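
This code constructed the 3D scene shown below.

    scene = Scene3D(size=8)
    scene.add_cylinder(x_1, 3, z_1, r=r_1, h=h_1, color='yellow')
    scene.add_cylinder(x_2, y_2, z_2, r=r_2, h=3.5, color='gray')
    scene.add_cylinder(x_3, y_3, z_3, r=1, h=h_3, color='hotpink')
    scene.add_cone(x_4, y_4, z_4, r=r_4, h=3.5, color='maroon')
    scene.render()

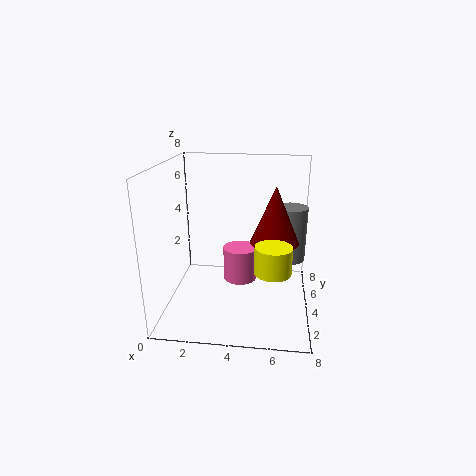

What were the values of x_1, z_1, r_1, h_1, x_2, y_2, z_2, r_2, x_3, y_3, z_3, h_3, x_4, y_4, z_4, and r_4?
x_1 = 6; z_1 = 2.5; r_1 = 1; h_1 = 1.5; x_2 = 7; y_2 = 7; z_2 = 1.5; r_2 = 1; x_3 = 4; y_3 = 5; z_3 = 1; h_3 = 2; x_4 = 6; y_4 = 6; z_4 = 3; r_4 = 1.5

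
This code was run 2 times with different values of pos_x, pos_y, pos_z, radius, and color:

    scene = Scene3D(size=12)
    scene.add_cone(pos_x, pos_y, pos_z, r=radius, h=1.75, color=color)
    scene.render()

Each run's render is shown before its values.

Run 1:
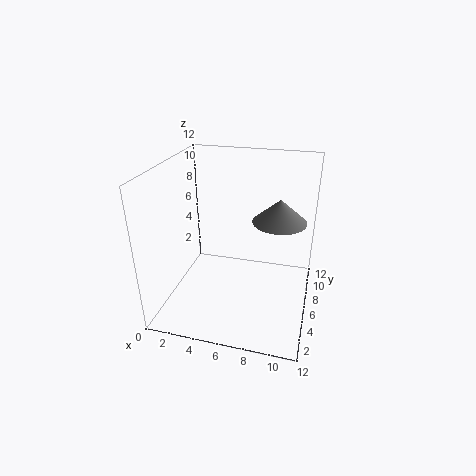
pos_x = 9.5
pos_y = 4.75
pos_z = 8.5
radius = 2
color = 'gray'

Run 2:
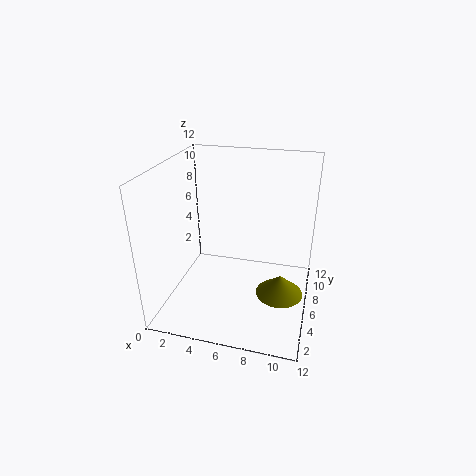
pos_x = 9.75
pos_y = 5.75
pos_z = 1.25
radius = 2
color = 'olive'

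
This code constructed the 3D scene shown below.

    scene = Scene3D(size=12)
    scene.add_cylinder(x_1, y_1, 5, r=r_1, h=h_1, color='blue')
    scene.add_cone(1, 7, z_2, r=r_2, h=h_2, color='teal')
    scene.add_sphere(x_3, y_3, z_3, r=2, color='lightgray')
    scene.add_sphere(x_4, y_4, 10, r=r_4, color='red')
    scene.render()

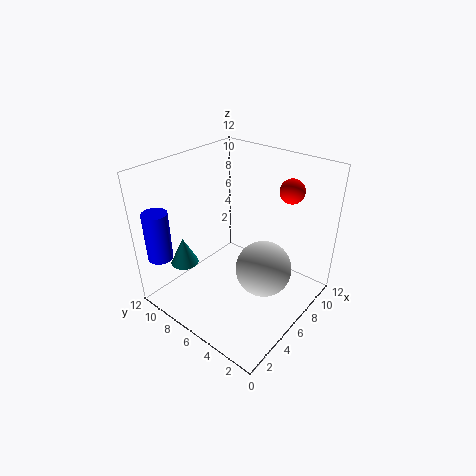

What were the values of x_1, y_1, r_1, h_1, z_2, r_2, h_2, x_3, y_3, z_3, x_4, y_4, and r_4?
x_1 = 1, y_1 = 10, r_1 = 1, h_1 = 4, z_2 = 6, r_2 = 1, h_2 = 2, x_3 = 4, y_3 = 2, z_3 = 6, x_4 = 9, y_4 = 3, r_4 = 1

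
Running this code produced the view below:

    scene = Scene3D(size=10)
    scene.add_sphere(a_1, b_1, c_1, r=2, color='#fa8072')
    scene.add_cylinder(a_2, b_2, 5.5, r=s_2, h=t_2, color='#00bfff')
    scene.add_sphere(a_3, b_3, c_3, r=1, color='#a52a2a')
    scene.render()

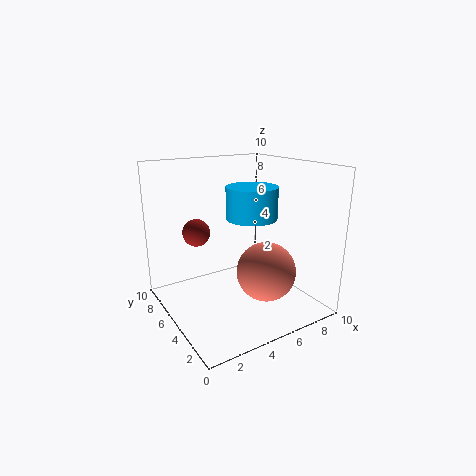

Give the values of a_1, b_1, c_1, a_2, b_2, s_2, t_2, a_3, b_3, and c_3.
a_1 = 6; b_1 = 3; c_1 = 3; a_2 = 7.5; b_2 = 7; s_2 = 2; t_2 = 2.5; a_3 = 3; b_3 = 7.5; c_3 = 5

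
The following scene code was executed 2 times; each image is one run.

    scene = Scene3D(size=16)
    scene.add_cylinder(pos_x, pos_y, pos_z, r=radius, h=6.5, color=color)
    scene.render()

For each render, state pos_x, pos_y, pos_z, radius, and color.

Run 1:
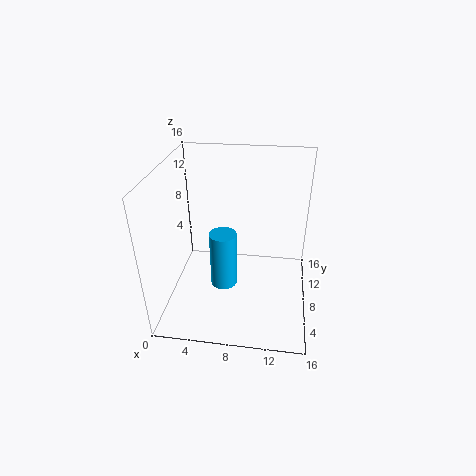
pos_x = 6.5
pos_y = 7
pos_z = 2.5
radius = 1.5
color = 'deepskyblue'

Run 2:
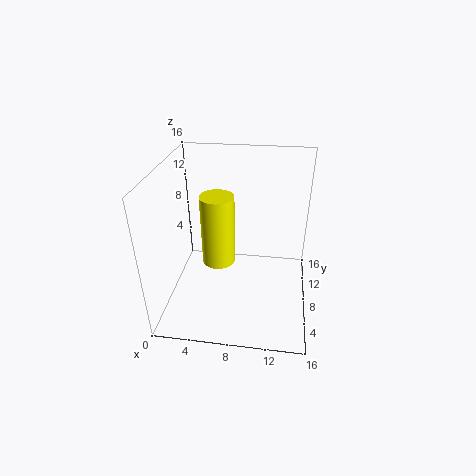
pos_x = 7
pos_y = 2.5
pos_z = 9
radius = 1.5
color = 'yellow'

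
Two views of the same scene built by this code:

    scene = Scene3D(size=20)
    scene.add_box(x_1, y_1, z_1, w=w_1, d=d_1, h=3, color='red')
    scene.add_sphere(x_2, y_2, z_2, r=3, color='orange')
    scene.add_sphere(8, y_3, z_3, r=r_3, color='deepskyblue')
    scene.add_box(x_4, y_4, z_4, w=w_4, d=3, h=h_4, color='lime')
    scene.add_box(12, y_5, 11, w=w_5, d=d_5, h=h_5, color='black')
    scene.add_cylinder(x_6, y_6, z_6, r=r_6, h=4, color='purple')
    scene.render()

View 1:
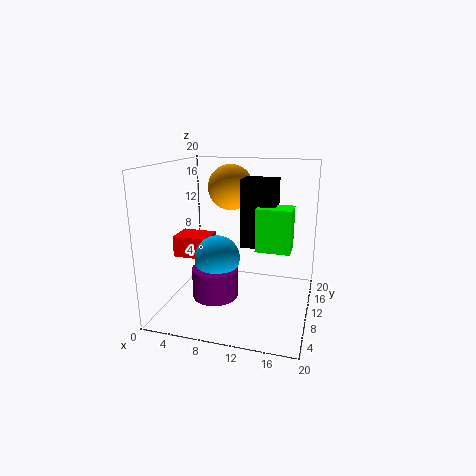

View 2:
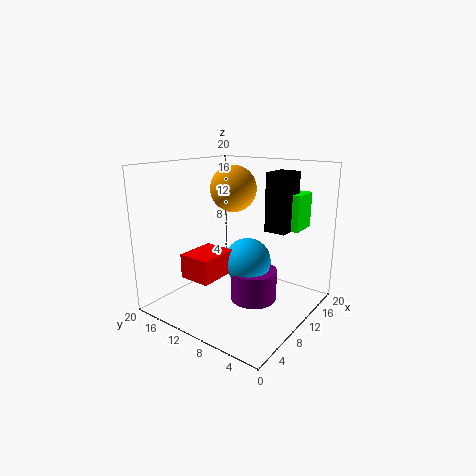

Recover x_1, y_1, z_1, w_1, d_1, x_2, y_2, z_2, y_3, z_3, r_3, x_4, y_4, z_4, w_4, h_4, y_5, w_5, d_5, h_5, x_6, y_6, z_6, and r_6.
x_1 = 1, y_1 = 8, z_1 = 7, w_1 = 5, d_1 = 4, x_2 = 9, y_2 = 10, z_2 = 17, y_3 = 7, z_3 = 8, r_3 = 3, x_4 = 14, y_4 = 3, z_4 = 11, w_4 = 4, h_4 = 5, y_5 = 4, w_5 = 4, d_5 = 3, h_5 = 8, x_6 = 8, y_6 = 6, z_6 = 3, r_6 = 3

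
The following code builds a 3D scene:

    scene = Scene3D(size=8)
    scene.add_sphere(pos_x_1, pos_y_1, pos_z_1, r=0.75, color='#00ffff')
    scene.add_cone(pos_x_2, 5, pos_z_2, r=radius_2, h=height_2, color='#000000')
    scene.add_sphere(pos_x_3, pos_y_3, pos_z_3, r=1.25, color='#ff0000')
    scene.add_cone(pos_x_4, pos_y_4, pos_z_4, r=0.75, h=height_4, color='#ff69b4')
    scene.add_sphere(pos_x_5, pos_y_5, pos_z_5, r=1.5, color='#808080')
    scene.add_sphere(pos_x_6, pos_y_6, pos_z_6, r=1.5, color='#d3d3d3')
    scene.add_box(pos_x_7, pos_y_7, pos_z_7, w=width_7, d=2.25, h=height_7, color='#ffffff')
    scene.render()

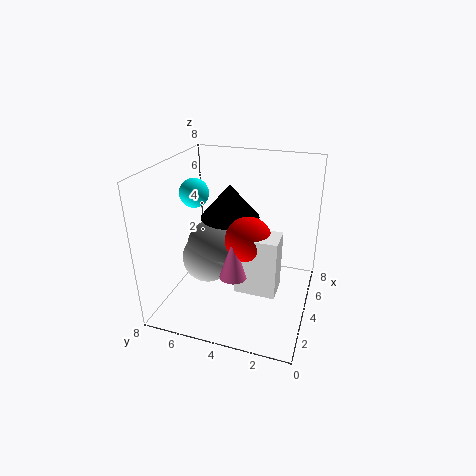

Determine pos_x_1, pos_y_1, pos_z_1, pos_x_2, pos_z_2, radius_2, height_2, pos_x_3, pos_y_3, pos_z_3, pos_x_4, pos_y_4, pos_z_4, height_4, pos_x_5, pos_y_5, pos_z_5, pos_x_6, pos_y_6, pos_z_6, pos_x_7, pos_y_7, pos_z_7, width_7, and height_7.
pos_x_1 = 3; pos_y_1 = 6; pos_z_1 = 6.75; pos_x_2 = 5.5; pos_z_2 = 4.5; radius_2 = 1.75; height_2 = 2; pos_x_3 = 3.5; pos_y_3 = 3.25; pos_z_3 = 4.25; pos_x_4 = 2.5; pos_y_4 = 3.75; pos_z_4 = 2.5; height_4 = 2.25; pos_x_5 = 4.5; pos_y_5 = 5.75; pos_z_5 = 3; pos_x_6 = 4.25; pos_y_6 = 6; pos_z_6 = 2.25; pos_x_7 = 2.5; pos_y_7 = 1.5; pos_z_7 = 1.5; width_7 = 1.5; height_7 = 3.25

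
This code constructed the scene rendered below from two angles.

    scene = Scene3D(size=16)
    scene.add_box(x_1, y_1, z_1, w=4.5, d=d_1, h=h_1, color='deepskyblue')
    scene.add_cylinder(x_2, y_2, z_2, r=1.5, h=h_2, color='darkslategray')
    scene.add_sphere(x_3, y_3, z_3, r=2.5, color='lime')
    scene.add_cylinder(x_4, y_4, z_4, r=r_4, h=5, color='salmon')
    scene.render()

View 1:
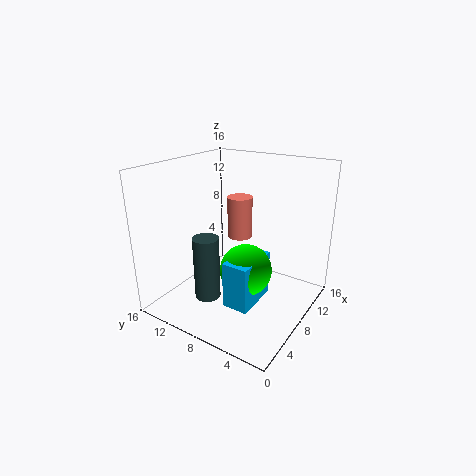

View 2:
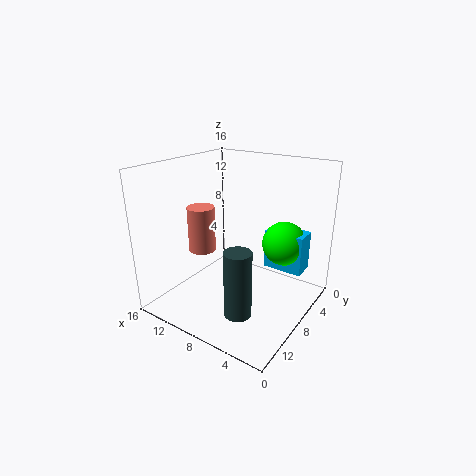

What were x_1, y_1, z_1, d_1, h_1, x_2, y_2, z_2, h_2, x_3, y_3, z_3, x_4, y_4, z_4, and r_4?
x_1 = 1.5; y_1 = 3; z_1 = 4; d_1 = 2.5; h_1 = 4.5; x_2 = 6; y_2 = 11; z_2 = 0.5; h_2 = 7.5; x_3 = 4; y_3 = 4.5; z_3 = 7; x_4 = 11.5; y_4 = 10; z_4 = 6.5; r_4 = 1.5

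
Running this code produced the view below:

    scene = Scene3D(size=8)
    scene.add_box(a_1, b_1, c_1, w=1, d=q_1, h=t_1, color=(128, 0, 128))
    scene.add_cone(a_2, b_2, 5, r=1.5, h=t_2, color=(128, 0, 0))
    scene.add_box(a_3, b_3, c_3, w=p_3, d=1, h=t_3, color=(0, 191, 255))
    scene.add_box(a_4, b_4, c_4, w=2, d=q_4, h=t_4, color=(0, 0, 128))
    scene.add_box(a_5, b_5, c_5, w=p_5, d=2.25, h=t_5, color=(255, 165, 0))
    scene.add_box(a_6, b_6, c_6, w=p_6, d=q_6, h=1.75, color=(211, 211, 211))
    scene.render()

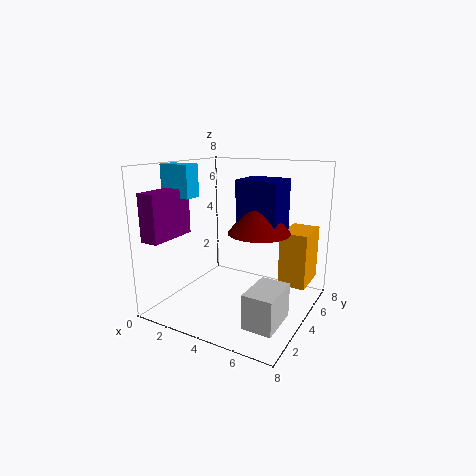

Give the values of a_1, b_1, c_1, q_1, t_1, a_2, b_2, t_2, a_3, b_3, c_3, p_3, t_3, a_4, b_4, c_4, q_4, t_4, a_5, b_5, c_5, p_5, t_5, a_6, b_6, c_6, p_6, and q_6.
a_1 = 0.5
b_1 = 0.25
c_1 = 4.25
q_1 = 2.75
t_1 = 2.5
a_2 = 6
b_2 = 2.5
t_2 = 1.75
a_3 = 0.25
b_3 = 2.25
c_3 = 6.25
p_3 = 1.75
t_3 = 1.75
a_4 = 5
b_4 = 2
c_4 = 5
q_4 = 1.75
t_4 = 2.5
a_5 = 6.25
b_5 = 4.5
c_5 = 1.5
p_5 = 1.5
t_5 = 3
a_6 = 6
b_6 = 0.75
c_6 = 0.75
p_6 = 1.5
q_6 = 2.25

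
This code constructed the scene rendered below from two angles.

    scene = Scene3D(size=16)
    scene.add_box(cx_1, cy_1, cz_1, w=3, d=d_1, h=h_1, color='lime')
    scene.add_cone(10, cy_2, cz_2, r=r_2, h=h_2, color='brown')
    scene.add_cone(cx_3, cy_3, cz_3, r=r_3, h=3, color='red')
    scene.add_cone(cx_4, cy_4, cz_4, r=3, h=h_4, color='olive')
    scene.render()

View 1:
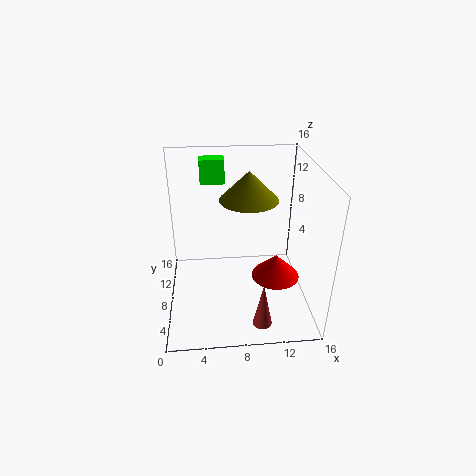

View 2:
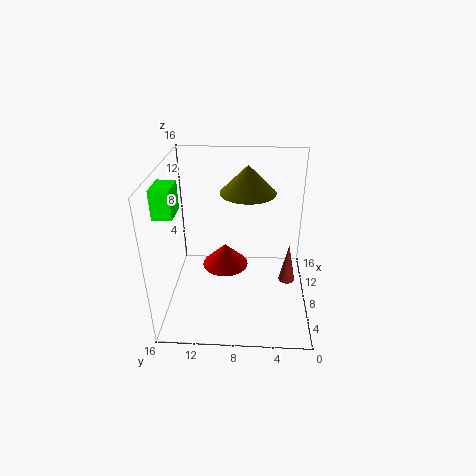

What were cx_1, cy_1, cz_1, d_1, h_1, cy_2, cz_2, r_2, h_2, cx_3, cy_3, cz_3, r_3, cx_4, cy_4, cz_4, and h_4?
cx_1 = 4, cy_1 = 14, cz_1 = 12, d_1 = 2, h_1 = 3, cy_2 = 2, cz_2 = 1, r_2 = 1, h_2 = 5, cx_3 = 13, cy_3 = 10, cz_3 = 1, r_3 = 3, cx_4 = 9, cy_4 = 7, cz_4 = 13, h_4 = 3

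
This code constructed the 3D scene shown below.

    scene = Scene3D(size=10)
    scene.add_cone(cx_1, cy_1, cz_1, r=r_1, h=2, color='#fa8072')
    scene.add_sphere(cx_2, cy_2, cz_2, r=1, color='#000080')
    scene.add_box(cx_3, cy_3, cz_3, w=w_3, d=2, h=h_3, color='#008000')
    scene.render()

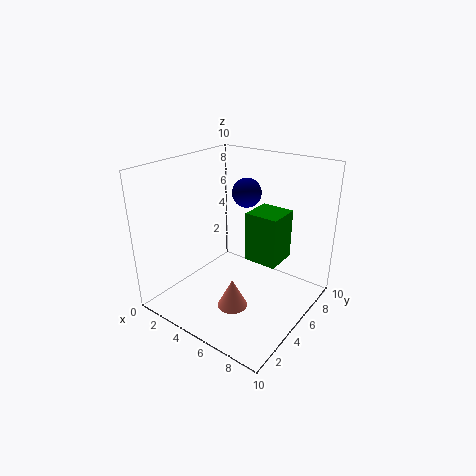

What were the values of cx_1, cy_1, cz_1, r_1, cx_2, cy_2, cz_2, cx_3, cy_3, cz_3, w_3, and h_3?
cx_1 = 6
cy_1 = 3
cz_1 = 1
r_1 = 1
cx_2 = 5
cy_2 = 6
cz_2 = 8
cx_3 = 7
cy_3 = 3
cz_3 = 5
w_3 = 2
h_3 = 3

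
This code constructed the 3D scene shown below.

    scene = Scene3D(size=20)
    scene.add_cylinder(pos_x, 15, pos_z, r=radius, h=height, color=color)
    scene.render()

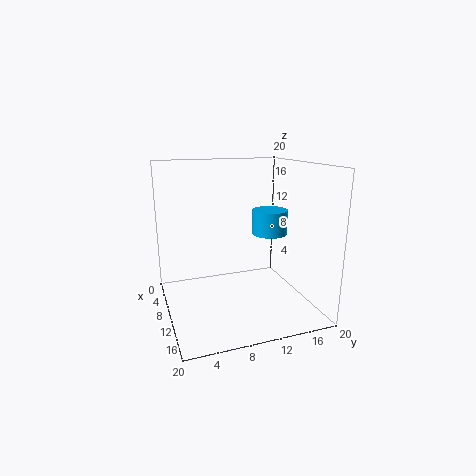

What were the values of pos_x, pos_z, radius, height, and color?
pos_x = 9.5, pos_z = 10, radius = 2.5, height = 3.5, color = 'deepskyblue'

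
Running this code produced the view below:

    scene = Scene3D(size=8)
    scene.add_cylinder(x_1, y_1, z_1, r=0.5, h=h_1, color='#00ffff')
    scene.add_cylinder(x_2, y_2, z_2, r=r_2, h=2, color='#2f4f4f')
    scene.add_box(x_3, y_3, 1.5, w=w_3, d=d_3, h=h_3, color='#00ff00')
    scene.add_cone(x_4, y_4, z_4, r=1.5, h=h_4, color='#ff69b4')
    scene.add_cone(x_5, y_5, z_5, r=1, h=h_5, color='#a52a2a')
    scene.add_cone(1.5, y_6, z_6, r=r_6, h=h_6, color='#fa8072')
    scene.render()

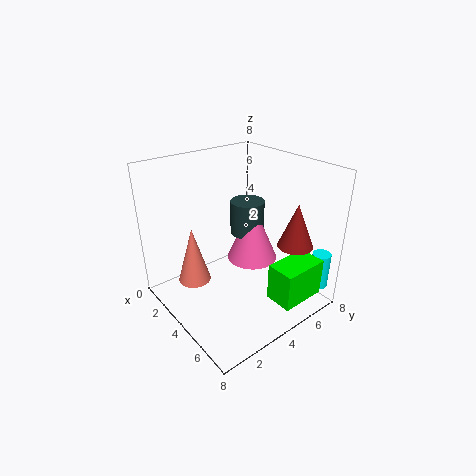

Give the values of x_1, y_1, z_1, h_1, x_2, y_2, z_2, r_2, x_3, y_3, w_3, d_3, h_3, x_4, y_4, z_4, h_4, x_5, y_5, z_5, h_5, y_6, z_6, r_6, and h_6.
x_1 = 7.5; y_1 = 7; z_1 = 1.5; h_1 = 2; x_2 = 3; y_2 = 5.5; z_2 = 3.5; r_2 = 1; x_3 = 6.5; y_3 = 4; w_3 = 1.5; d_3 = 2.5; h_3 = 2; x_4 = 3.5; y_4 = 5.5; z_4 = 2; h_4 = 3.5; x_5 = 6; y_5 = 6.5; z_5 = 3.5; h_5 = 2.5; y_6 = 2.5; z_6 = 0.5; r_6 = 1; h_6 = 3.5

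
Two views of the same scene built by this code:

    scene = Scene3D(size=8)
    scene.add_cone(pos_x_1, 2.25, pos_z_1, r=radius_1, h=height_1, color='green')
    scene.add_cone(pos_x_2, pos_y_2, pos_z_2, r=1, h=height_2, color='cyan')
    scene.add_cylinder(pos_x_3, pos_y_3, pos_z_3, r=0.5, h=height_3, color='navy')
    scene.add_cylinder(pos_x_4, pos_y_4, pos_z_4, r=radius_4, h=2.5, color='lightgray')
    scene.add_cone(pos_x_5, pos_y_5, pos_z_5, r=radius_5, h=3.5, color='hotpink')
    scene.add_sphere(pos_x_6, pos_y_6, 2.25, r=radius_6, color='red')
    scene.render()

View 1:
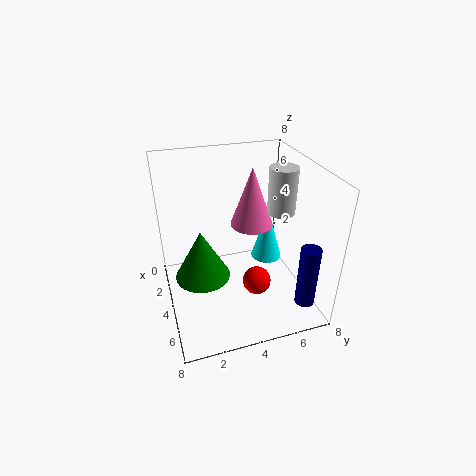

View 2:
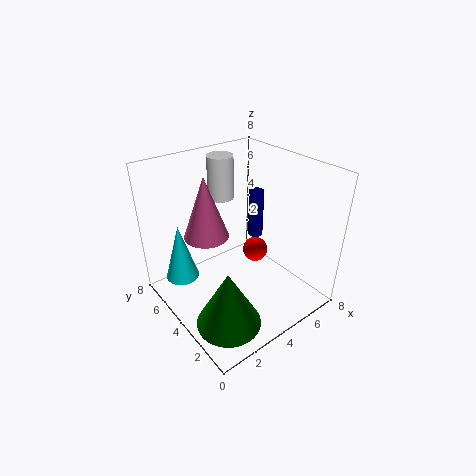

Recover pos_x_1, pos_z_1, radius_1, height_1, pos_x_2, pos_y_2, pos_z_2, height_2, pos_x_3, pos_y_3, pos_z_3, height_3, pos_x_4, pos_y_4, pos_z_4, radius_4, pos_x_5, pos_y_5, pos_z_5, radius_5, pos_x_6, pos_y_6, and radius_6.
pos_x_1 = 2, pos_z_1 = 0.25, radius_1 = 1.75, height_1 = 3.25, pos_x_2 = 1.75, pos_y_2 = 6.75, pos_z_2 = 0.75, height_2 = 3.5, pos_x_3 = 7.5, pos_y_3 = 6.5, pos_z_3 = 1.75, height_3 = 3.25, pos_x_4 = 4.5, pos_y_4 = 6.25, pos_z_4 = 5.5, radius_4 = 0.75, pos_x_5 = 2.75, pos_y_5 = 5.25, pos_z_5 = 4, radius_5 = 1.25, pos_x_6 = 5.75, pos_y_6 = 4.5, radius_6 = 0.75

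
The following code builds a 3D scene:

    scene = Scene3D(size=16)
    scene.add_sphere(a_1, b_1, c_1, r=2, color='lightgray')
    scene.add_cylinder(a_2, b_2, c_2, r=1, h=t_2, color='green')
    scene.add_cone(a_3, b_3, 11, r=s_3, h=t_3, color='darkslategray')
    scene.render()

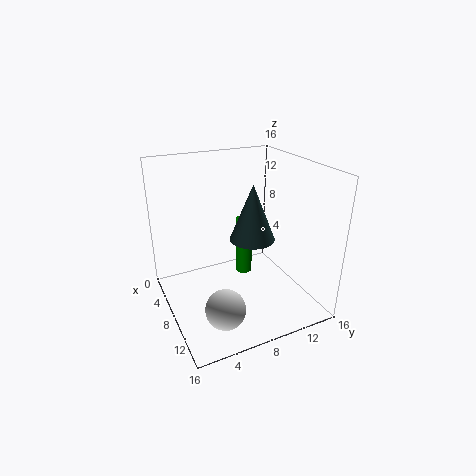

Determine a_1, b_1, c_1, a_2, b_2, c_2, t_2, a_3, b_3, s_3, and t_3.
a_1 = 13.5; b_1 = 4; c_1 = 3.5; a_2 = 5.5; b_2 = 10; c_2 = 2; t_2 = 7; a_3 = 14; b_3 = 6.5; s_3 = 2; t_3 = 5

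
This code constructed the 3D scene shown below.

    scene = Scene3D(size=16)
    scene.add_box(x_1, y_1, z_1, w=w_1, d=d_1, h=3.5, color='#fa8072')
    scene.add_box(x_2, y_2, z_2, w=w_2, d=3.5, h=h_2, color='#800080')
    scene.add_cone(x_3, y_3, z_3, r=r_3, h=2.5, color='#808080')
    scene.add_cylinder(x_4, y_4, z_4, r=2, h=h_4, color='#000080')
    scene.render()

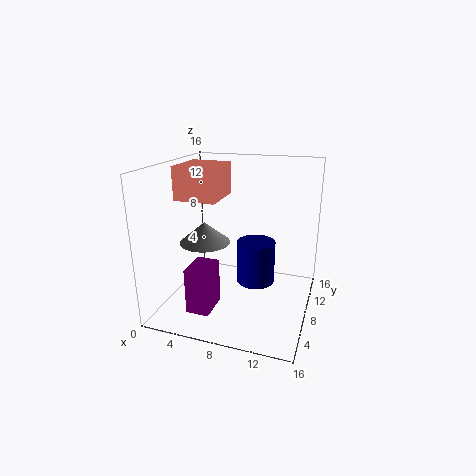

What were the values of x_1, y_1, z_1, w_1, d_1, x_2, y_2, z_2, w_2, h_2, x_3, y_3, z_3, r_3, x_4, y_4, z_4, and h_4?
x_1 = 2, y_1 = 5, z_1 = 12.5, w_1 = 4.5, d_1 = 5, x_2 = 4, y_2 = 2.5, z_2 = 1, w_2 = 2.5, h_2 = 5, x_3 = 3.5, y_3 = 9, z_3 = 6.5, r_3 = 3, x_4 = 10.5, y_4 = 6.5, z_4 = 4, h_4 = 4.5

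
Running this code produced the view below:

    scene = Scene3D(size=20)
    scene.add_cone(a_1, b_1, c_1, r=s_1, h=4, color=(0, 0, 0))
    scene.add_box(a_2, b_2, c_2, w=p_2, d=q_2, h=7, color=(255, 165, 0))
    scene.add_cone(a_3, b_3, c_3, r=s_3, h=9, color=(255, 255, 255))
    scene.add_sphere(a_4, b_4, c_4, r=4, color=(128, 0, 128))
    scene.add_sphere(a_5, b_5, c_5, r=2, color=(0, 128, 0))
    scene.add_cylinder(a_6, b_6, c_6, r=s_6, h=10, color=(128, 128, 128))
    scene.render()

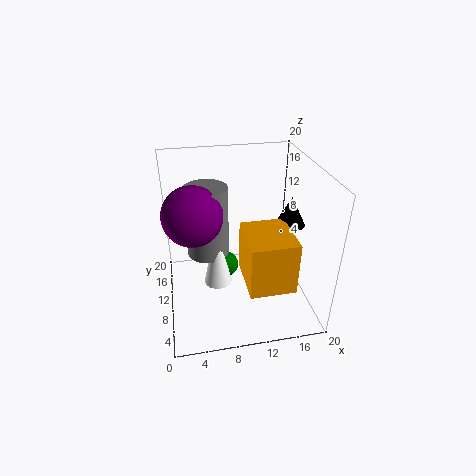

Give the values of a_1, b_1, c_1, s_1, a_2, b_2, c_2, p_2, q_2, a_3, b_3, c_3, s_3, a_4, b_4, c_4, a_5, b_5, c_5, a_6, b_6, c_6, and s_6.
a_1 = 17; b_1 = 9; c_1 = 12; s_1 = 2; a_2 = 10; b_2 = 2; c_2 = 6; p_2 = 6; q_2 = 7; a_3 = 7; b_3 = 10; c_3 = 3; s_3 = 2; a_4 = 4; b_4 = 10; c_4 = 14; a_5 = 9; b_5 = 15; c_5 = 2; a_6 = 6; b_6 = 12; c_6 = 7; s_6 = 3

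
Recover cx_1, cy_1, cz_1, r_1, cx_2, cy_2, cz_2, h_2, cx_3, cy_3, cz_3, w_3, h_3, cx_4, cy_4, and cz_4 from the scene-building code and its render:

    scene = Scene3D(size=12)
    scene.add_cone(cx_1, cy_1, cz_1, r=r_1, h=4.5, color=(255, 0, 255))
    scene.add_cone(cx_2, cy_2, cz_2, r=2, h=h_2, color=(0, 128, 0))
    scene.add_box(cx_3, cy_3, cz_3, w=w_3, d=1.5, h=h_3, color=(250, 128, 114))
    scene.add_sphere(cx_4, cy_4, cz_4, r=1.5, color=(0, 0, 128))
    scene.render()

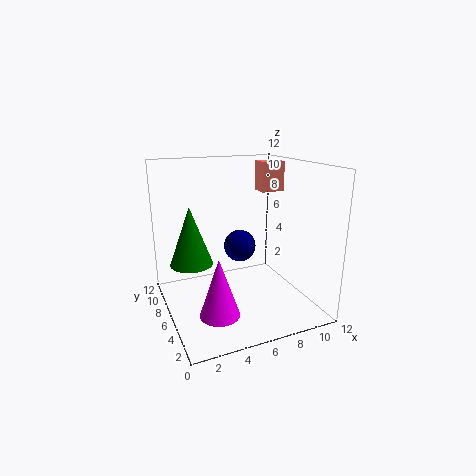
cx_1 = 3; cy_1 = 2.5; cz_1 = 1.5; r_1 = 1.5; cx_2 = 3; cy_2 = 10; cz_2 = 2.5; h_2 = 5.5; cx_3 = 8.5; cy_3 = 6.5; cz_3 = 9.5; w_3 = 2; h_3 = 2.5; cx_4 = 7.5; cy_4 = 9; cz_4 = 4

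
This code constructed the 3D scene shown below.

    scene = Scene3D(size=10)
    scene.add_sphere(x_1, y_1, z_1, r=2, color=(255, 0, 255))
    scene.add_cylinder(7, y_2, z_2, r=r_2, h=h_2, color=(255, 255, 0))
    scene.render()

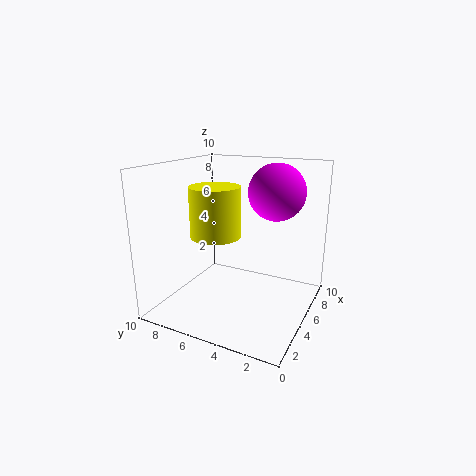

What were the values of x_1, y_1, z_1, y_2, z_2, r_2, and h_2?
x_1 = 7; y_1 = 3; z_1 = 8; y_2 = 8; z_2 = 4; r_2 = 2; h_2 = 4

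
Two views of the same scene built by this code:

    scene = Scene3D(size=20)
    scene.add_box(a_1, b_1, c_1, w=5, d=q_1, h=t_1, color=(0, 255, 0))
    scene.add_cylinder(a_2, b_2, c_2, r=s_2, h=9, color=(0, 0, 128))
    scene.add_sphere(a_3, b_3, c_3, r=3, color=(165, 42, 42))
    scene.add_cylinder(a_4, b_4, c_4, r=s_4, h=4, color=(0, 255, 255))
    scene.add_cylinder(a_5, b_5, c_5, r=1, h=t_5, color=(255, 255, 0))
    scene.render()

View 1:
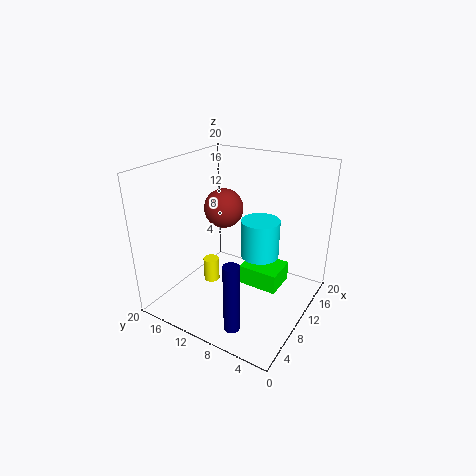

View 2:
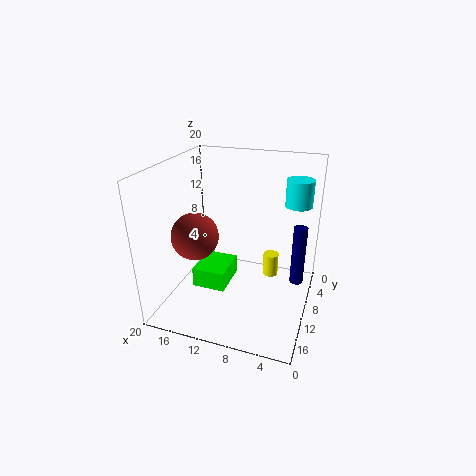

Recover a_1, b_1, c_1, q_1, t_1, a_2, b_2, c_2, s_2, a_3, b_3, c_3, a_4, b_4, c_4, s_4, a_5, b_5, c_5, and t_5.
a_1 = 12
b_1 = 5
c_1 = 1
q_1 = 6
t_1 = 3
a_2 = 2
b_2 = 6
c_2 = 2
s_2 = 1
a_3 = 14
b_3 = 15
c_3 = 12
a_4 = 3
b_4 = 3
c_4 = 13
s_4 = 2
a_5 = 5
b_5 = 11
c_5 = 6
t_5 = 3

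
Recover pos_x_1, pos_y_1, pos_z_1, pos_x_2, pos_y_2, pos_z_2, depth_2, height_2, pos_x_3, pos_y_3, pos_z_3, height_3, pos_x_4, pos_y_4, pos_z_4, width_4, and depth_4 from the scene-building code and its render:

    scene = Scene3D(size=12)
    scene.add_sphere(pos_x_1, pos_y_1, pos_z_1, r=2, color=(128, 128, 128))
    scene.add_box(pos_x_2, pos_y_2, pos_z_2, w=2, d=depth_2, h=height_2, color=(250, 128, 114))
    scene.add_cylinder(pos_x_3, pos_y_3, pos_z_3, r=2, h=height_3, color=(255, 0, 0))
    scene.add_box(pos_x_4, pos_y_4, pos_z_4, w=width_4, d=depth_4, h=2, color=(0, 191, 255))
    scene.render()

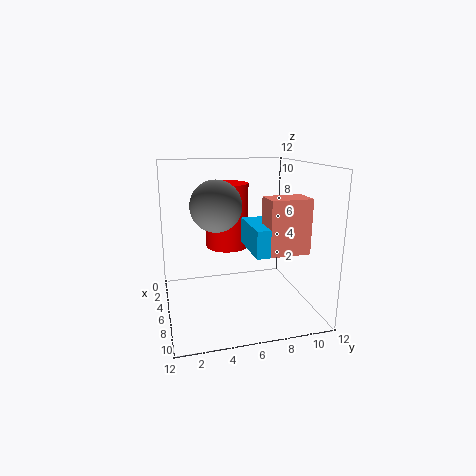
pos_x_1 = 7, pos_y_1 = 4, pos_z_1 = 9, pos_x_2 = 9, pos_y_2 = 7, pos_z_2 = 6, depth_2 = 3, height_2 = 4, pos_x_3 = 2, pos_y_3 = 6, pos_z_3 = 4, height_3 = 6, pos_x_4 = 7, pos_y_4 = 6, pos_z_4 = 6, width_4 = 4, depth_4 = 2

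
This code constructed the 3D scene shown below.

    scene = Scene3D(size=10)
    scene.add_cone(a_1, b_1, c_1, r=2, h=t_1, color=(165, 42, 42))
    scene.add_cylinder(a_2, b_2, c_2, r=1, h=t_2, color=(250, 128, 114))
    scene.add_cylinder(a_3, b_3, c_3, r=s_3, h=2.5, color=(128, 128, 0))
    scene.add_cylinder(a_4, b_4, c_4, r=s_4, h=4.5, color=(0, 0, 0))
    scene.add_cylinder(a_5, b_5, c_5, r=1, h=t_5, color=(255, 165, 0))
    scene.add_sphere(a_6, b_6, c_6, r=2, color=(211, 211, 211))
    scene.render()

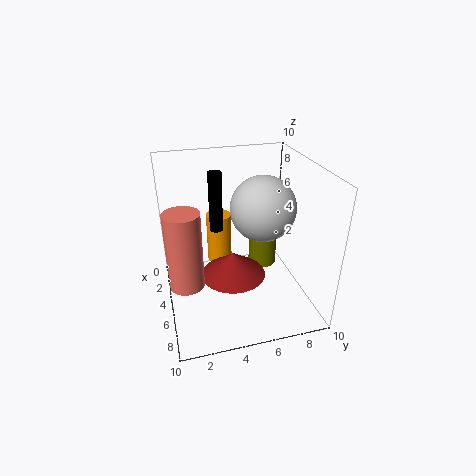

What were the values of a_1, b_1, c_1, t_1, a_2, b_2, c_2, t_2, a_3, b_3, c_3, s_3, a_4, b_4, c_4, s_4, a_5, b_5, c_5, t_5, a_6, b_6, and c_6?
a_1 = 7.5; b_1 = 4; c_1 = 4; t_1 = 1.5; a_2 = 8.5; b_2 = 1; c_2 = 4.5; t_2 = 4.5; a_3 = 4.5; b_3 = 7; c_3 = 2.5; s_3 = 1; a_4 = 2.5; b_4 = 4; c_4 = 4.5; s_4 = 0.5; a_5 = 1; b_5 = 4.5; c_5 = 1; t_5 = 4; a_6 = 7; b_6 = 6; c_6 = 8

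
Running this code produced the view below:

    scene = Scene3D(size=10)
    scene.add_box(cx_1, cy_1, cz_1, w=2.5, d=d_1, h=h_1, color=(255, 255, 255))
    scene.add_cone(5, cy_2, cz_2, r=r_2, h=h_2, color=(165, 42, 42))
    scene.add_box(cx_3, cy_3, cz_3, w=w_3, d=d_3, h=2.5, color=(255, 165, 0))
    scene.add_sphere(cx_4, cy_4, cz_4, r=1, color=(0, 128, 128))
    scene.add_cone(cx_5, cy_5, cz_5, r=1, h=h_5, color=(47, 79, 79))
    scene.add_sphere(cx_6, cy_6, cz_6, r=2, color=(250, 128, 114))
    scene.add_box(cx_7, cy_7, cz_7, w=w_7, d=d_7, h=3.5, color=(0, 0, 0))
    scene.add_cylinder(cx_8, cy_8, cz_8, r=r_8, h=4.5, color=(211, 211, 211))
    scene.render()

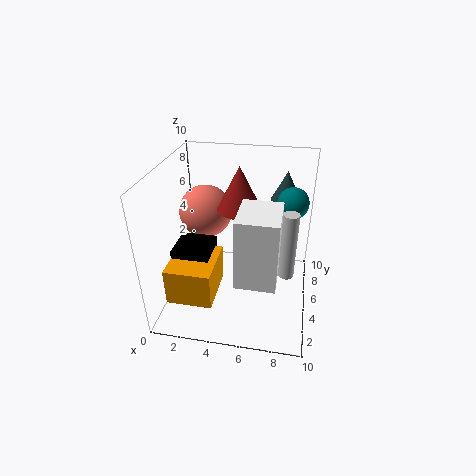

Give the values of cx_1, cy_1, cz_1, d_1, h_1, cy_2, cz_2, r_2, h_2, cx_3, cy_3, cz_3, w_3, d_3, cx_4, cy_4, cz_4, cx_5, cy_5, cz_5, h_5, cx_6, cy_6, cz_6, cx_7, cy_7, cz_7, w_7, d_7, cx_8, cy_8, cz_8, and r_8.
cx_1 = 5.5, cy_1 = 1, cz_1 = 4, d_1 = 3, h_1 = 4.5, cy_2 = 5.5, cz_2 = 7, r_2 = 1.5, h_2 = 3, cx_3 = 1, cy_3 = 1, cz_3 = 2, w_3 = 3, d_3 = 3.5, cx_4 = 8.5, cy_4 = 5, cz_4 = 8, cx_5 = 8, cy_5 = 6.5, cz_5 = 7.5, h_5 = 2, cx_6 = 2, cy_6 = 7.5, cz_6 = 5.5, cx_7 = 1, cy_7 = 2.5, cz_7 = 1.5, w_7 = 2.5, d_7 = 2.5, cx_8 = 8.5, cy_8 = 3.5, cz_8 = 3.5, r_8 = 0.5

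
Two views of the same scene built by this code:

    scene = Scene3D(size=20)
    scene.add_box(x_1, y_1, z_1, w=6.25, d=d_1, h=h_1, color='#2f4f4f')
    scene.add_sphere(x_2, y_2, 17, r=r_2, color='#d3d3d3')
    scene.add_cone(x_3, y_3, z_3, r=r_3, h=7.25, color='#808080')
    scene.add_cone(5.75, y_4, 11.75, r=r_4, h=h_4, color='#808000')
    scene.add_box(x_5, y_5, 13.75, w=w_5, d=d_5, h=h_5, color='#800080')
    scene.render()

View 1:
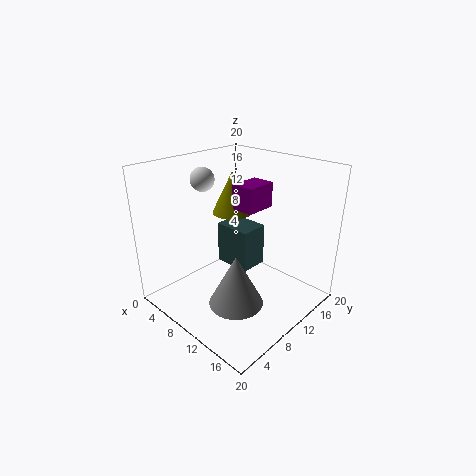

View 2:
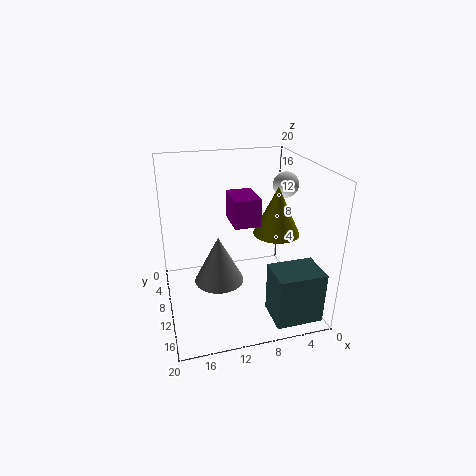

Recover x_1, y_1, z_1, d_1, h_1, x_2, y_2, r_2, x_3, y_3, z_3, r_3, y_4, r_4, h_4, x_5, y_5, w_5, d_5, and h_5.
x_1 = 1; y_1 = 14.5; z_1 = 1; d_1 = 4.75; h_1 = 7; x_2 = 3.25; y_2 = 9.75; r_2 = 1.75; x_3 = 12.25; y_3 = 7.25; z_3 = 1.75; r_3 = 3.75; y_4 = 13.25; r_4 = 3; h_4 = 6.25; x_5 = 8.5; y_5 = 10.5; w_5 = 3.25; d_5 = 4.5; h_5 = 3.5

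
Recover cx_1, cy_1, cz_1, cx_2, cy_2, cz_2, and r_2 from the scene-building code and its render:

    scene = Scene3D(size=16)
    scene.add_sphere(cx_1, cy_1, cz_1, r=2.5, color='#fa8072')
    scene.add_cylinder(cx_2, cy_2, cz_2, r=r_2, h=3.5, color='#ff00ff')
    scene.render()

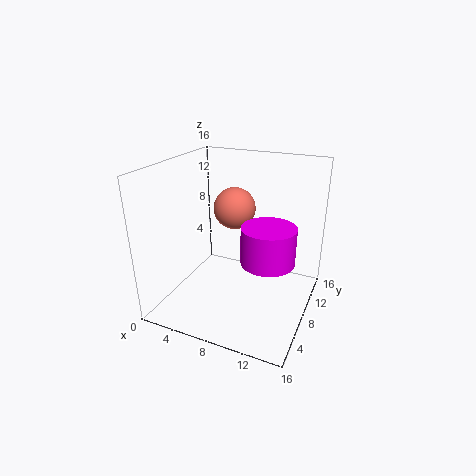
cx_1 = 6; cy_1 = 11.5; cz_1 = 10; cx_2 = 13; cy_2 = 3.5; cz_2 = 8.5; r_2 = 2.5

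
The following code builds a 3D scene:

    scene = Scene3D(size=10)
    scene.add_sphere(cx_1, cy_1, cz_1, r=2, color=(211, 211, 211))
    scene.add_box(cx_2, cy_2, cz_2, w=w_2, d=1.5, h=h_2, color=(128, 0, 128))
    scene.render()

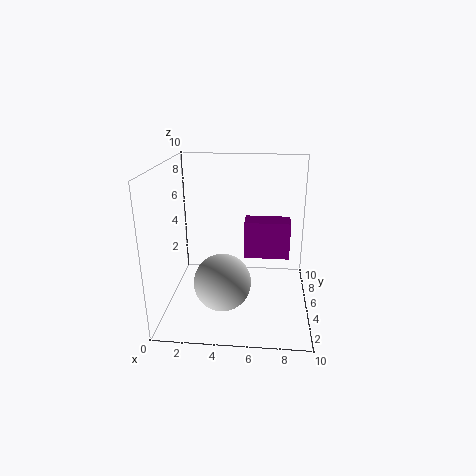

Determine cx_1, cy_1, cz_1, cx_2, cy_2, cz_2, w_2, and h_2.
cx_1 = 4, cy_1 = 4, cz_1 = 2, cx_2 = 5.5, cy_2 = 4, cz_2 = 4, w_2 = 3, h_2 = 2.5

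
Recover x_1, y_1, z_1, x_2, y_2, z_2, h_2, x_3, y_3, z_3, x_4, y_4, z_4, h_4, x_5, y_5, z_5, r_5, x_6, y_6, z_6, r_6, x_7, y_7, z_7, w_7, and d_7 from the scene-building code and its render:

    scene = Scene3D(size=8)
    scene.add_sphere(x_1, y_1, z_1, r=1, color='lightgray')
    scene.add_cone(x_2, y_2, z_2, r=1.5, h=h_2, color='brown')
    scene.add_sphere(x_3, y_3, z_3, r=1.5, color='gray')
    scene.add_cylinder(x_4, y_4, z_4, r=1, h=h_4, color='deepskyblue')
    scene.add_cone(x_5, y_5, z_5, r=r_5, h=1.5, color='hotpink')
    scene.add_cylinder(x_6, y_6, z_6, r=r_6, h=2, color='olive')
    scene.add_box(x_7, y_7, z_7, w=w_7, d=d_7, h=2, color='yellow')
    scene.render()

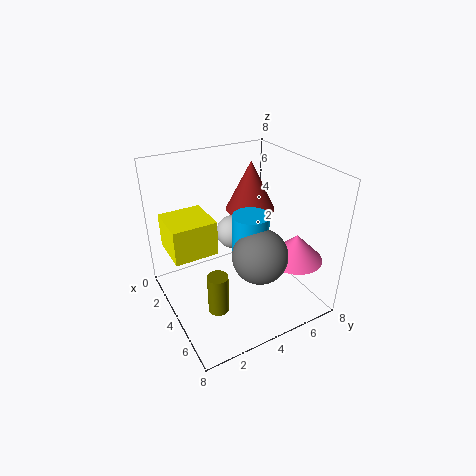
x_1 = 2.5, y_1 = 4.5, z_1 = 3.5, x_2 = 2, y_2 = 6, z_2 = 4.5, h_2 = 3, x_3 = 5.5, y_3 = 4.5, z_3 = 3.5, x_4 = 4.5, y_4 = 4.5, z_4 = 3, h_4 = 2.5, x_5 = 6, y_5 = 6.5, z_5 = 3, r_5 = 1.5, x_6 = 6.5, y_6 = 1.5, z_6 = 2, r_6 = 0.5, x_7 = 1, y_7 = 0.5, z_7 = 3, w_7 = 2.5, d_7 = 2.5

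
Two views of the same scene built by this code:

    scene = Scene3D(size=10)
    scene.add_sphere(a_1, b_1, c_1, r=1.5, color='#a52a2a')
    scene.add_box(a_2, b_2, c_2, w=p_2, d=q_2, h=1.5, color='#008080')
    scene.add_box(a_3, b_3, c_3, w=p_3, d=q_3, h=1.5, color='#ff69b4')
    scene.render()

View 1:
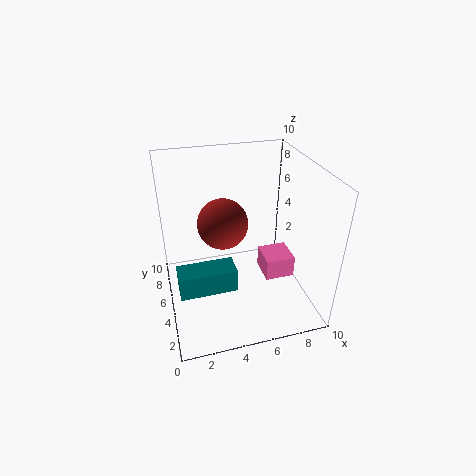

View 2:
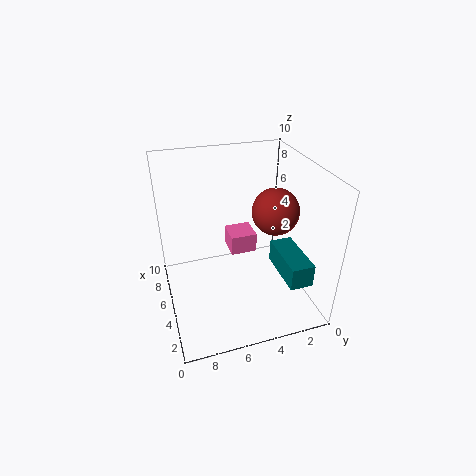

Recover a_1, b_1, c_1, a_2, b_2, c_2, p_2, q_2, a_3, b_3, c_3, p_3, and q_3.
a_1 = 3.5, b_1 = 3, c_1 = 7.5, a_2 = 0.5, b_2 = 1.5, c_2 = 3.5, p_2 = 3.5, q_2 = 1.5, a_3 = 6.5, b_3 = 3, c_3 = 2.5, p_3 = 2, q_3 = 2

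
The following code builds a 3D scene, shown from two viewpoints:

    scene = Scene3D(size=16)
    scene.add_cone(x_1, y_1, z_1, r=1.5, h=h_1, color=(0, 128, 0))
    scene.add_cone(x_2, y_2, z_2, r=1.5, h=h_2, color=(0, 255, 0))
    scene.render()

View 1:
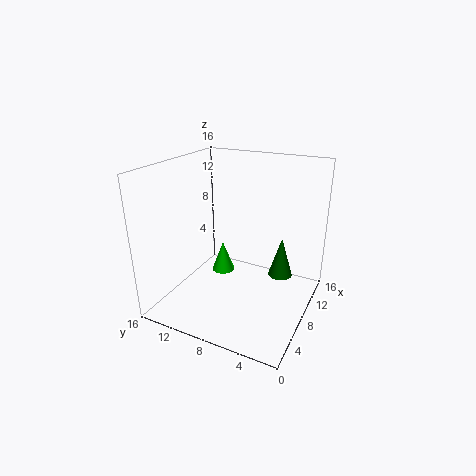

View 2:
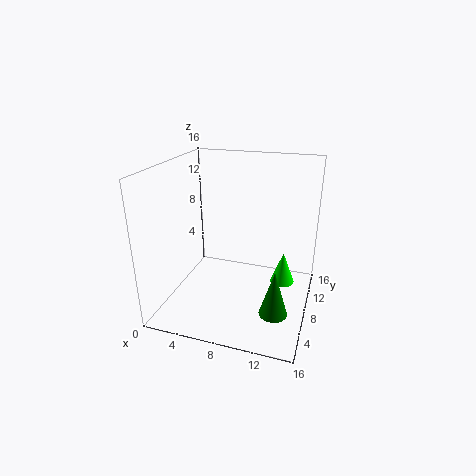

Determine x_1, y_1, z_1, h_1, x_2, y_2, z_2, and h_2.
x_1 = 13
y_1 = 4.5
z_1 = 1.5
h_1 = 5
x_2 = 12.5
y_2 = 12.5
z_2 = 0.5
h_2 = 4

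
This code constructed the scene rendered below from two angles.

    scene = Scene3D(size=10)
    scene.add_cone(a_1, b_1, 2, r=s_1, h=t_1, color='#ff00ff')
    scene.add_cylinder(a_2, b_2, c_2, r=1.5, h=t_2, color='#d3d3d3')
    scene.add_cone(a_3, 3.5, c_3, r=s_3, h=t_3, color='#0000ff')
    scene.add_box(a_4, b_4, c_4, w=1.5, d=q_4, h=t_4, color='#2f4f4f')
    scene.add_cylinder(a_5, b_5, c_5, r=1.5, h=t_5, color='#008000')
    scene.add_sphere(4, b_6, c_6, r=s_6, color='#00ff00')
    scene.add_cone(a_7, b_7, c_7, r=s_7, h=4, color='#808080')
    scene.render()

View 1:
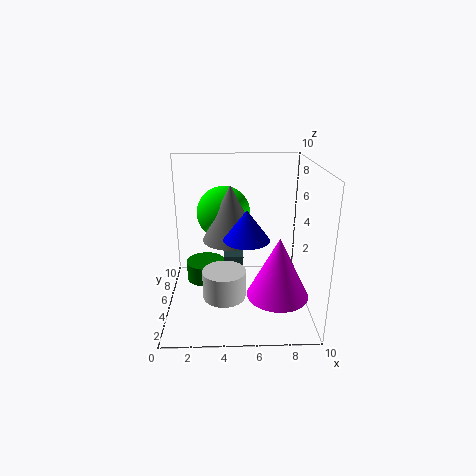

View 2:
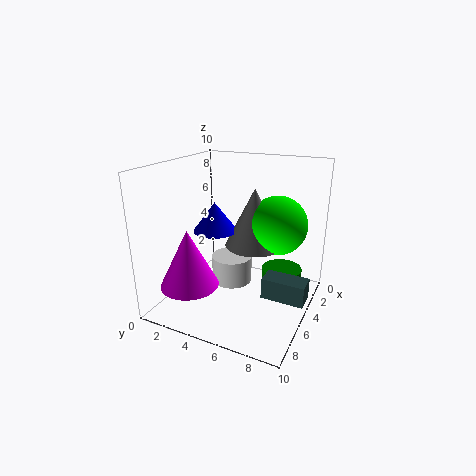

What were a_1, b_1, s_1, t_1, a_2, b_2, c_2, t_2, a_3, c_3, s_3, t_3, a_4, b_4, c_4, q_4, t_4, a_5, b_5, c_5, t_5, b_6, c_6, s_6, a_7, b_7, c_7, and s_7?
a_1 = 7.5
b_1 = 2.5
s_1 = 2
t_1 = 4
a_2 = 4
b_2 = 4
c_2 = 1
t_2 = 2
a_3 = 5.5
c_3 = 5.5
s_3 = 1.5
t_3 = 2
a_4 = 4
b_4 = 7
c_4 = 1
q_4 = 3
t_4 = 1.5
a_5 = 2.5
b_5 = 7.5
c_5 = 0.5
t_5 = 1.5
b_6 = 7.5
c_6 = 6
s_6 = 2
a_7 = 4.5
b_7 = 6
c_7 = 4.5
s_7 = 2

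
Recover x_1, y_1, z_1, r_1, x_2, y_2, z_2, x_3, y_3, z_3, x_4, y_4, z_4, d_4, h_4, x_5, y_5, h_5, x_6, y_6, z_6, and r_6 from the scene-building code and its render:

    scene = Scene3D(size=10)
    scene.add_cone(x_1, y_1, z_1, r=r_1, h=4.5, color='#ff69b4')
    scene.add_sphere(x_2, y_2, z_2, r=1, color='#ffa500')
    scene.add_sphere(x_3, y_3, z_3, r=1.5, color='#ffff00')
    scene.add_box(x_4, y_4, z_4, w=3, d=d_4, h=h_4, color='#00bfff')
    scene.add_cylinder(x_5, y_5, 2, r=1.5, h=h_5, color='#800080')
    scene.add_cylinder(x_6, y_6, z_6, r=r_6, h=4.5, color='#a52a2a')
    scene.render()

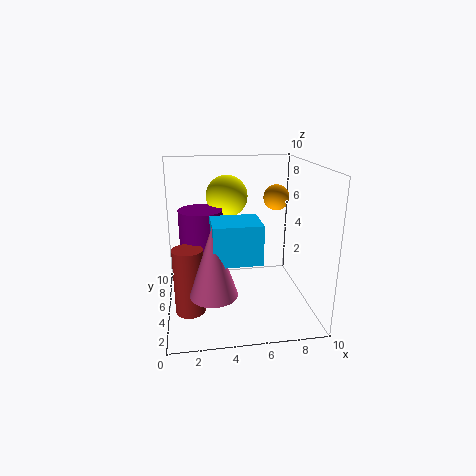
x_1 = 3
y_1 = 2
z_1 = 2.5
r_1 = 1.5
x_2 = 8.5
y_2 = 8
z_2 = 7
x_3 = 4.5
y_3 = 7
z_3 = 7.5
x_4 = 3
y_4 = 1.5
z_4 = 4.5
d_4 = 2.5
h_4 = 2.5
x_5 = 2.5
y_5 = 5.5
h_5 = 5
x_6 = 1.5
y_6 = 3.5
z_6 = 0.5
r_6 = 1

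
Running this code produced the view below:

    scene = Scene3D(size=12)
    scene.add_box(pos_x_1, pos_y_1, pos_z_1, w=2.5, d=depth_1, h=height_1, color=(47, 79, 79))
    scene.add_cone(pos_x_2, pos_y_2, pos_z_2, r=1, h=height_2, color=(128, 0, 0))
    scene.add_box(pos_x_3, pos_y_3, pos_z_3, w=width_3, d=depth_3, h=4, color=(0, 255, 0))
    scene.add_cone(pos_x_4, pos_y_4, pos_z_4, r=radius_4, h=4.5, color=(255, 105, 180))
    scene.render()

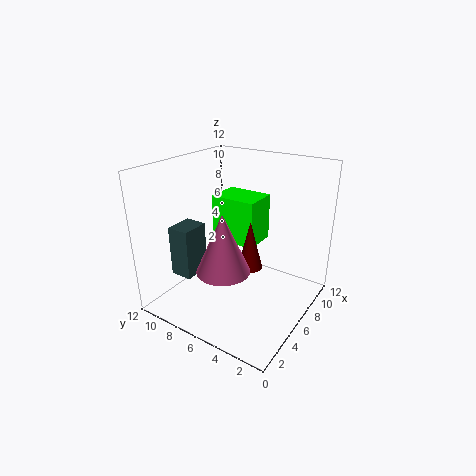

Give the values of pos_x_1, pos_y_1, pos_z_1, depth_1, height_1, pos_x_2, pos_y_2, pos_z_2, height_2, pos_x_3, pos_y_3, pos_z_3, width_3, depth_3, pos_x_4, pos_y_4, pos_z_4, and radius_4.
pos_x_1 = 3.5; pos_y_1 = 9.5; pos_z_1 = 2; depth_1 = 2; height_1 = 4.5; pos_x_2 = 5.5; pos_y_2 = 4.5; pos_z_2 = 4; height_2 = 4; pos_x_3 = 6.5; pos_y_3 = 5; pos_z_3 = 5; width_3 = 3; depth_3 = 4; pos_x_4 = 2.5; pos_y_4 = 5; pos_z_4 = 5; radius_4 = 2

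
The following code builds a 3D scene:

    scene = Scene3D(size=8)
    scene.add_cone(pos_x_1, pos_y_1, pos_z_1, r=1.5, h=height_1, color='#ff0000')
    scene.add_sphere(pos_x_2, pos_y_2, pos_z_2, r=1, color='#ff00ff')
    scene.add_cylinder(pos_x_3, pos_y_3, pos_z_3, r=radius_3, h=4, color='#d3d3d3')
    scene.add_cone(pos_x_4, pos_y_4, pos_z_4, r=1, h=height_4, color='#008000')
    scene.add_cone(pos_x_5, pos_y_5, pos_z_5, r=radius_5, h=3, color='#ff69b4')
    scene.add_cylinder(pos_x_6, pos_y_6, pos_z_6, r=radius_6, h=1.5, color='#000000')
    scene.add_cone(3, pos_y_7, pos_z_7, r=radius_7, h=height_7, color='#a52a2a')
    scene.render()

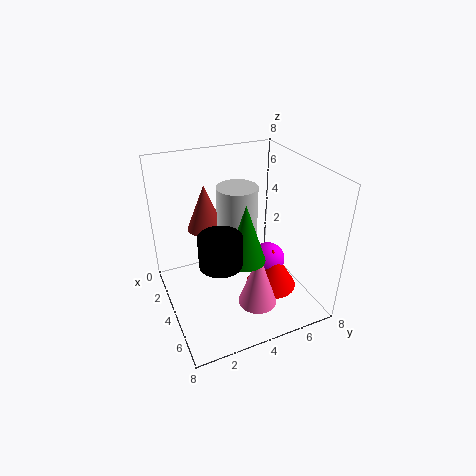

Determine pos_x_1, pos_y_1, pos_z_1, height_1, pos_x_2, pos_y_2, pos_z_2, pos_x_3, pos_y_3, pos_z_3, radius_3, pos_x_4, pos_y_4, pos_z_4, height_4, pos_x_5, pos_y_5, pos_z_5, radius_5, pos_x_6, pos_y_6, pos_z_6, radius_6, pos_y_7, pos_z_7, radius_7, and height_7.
pos_x_1 = 4.5
pos_y_1 = 6
pos_z_1 = 0.5
height_1 = 2.5
pos_x_2 = 4
pos_y_2 = 6
pos_z_2 = 2
pos_x_3 = 5
pos_y_3 = 3.5
pos_z_3 = 3.5
radius_3 = 1
pos_x_4 = 6
pos_y_4 = 3.5
pos_z_4 = 4
height_4 = 3
pos_x_5 = 6.5
pos_y_5 = 4
pos_z_5 = 1.5
radius_5 = 1
pos_x_6 = 6.5
pos_y_6 = 2
pos_z_6 = 4.5
radius_6 = 1
pos_y_7 = 2.5
pos_z_7 = 4.5
radius_7 = 1
height_7 = 2.5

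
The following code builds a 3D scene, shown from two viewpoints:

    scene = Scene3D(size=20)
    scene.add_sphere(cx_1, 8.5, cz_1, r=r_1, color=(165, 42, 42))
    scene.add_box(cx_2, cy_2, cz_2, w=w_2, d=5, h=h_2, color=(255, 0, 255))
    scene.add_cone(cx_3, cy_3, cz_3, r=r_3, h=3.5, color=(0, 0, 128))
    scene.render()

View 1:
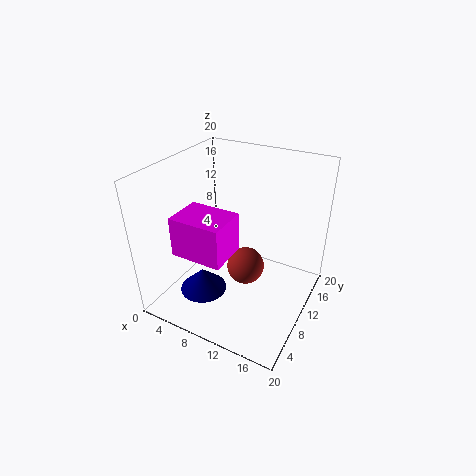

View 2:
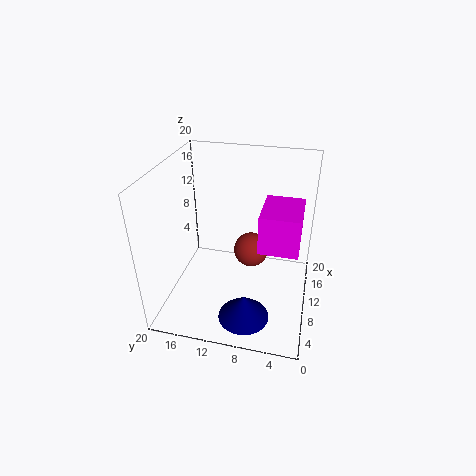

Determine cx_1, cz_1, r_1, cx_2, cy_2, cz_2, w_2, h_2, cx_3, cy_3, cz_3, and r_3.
cx_1 = 12
cz_1 = 7
r_1 = 2.5
cx_2 = 5.5
cy_2 = 1.5
cz_2 = 11
w_2 = 6.5
h_2 = 5
cx_3 = 5
cy_3 = 8
cz_3 = 0.5
r_3 = 3.5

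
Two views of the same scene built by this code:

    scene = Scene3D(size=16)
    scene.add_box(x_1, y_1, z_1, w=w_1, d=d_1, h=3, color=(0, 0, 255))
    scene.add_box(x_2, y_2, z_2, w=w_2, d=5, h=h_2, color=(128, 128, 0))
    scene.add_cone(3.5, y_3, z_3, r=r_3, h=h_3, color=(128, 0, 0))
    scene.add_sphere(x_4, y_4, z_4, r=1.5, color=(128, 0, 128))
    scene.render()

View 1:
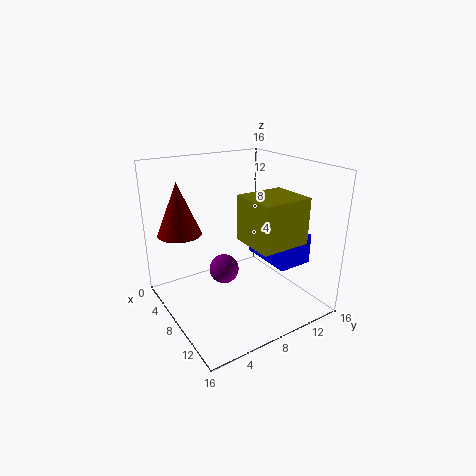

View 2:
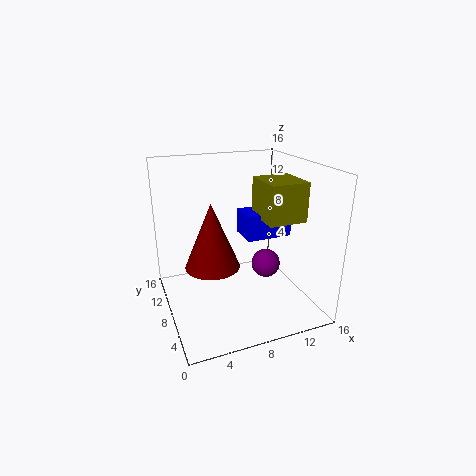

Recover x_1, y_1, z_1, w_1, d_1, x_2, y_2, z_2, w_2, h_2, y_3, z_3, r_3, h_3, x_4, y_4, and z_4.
x_1 = 9.5
y_1 = 8.5
z_1 = 7
w_1 = 5.5
d_1 = 3.5
x_2 = 11
y_2 = 6
z_2 = 9.5
w_2 = 4.5
h_2 = 4.5
y_3 = 3
z_3 = 8
r_3 = 2.5
h_3 = 6
x_4 = 10
y_4 = 5
z_4 = 6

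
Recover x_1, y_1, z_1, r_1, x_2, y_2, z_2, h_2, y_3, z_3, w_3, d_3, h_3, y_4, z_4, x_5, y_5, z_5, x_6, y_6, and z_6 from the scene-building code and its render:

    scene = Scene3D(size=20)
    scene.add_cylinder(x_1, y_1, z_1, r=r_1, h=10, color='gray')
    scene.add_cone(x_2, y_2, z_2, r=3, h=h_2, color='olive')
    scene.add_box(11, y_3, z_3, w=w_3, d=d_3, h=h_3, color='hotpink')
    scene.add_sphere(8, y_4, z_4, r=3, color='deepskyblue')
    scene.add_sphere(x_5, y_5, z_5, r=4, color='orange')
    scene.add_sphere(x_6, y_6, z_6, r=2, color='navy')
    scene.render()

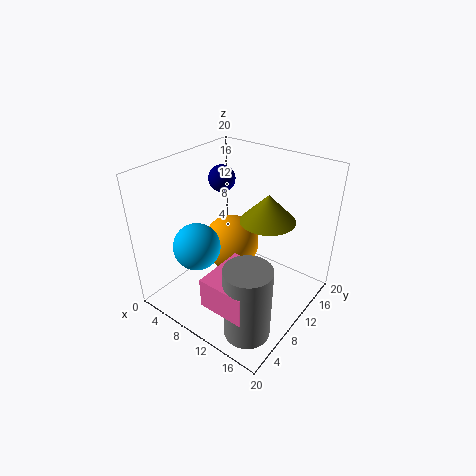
x_1 = 16; y_1 = 4; z_1 = 1; r_1 = 3; x_2 = 17; y_2 = 6; z_2 = 17; h_2 = 3; y_3 = 1; z_3 = 5; w_3 = 6; d_3 = 7; h_3 = 4; y_4 = 4; z_4 = 11; x_5 = 8; y_5 = 11; z_5 = 8; x_6 = 4; y_6 = 14; z_6 = 16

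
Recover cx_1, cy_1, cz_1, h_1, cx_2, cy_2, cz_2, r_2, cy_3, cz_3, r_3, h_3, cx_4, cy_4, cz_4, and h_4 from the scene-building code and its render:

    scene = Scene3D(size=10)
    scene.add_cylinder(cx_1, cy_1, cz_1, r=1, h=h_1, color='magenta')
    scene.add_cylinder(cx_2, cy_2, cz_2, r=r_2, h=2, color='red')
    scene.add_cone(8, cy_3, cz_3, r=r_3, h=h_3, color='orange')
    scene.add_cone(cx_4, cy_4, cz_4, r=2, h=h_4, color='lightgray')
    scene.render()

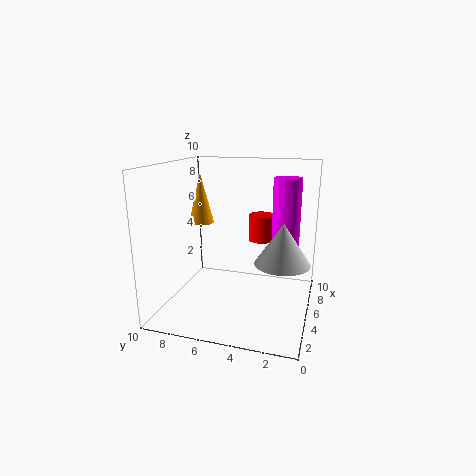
cx_1 = 7; cy_1 = 2; cz_1 = 4; h_1 = 5; cx_2 = 8; cy_2 = 4; cz_2 = 4; r_2 = 1; cy_3 = 9; cz_3 = 5; r_3 = 1; h_3 = 4; cx_4 = 6; cy_4 = 2; cz_4 = 3; h_4 = 3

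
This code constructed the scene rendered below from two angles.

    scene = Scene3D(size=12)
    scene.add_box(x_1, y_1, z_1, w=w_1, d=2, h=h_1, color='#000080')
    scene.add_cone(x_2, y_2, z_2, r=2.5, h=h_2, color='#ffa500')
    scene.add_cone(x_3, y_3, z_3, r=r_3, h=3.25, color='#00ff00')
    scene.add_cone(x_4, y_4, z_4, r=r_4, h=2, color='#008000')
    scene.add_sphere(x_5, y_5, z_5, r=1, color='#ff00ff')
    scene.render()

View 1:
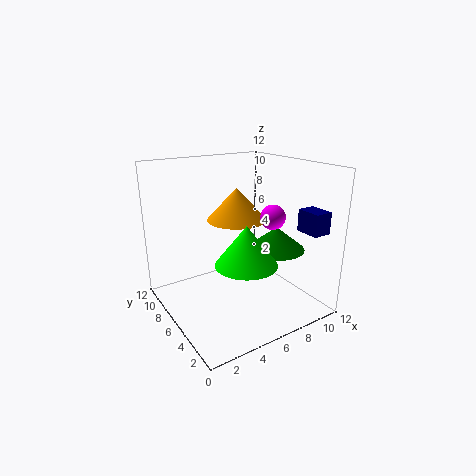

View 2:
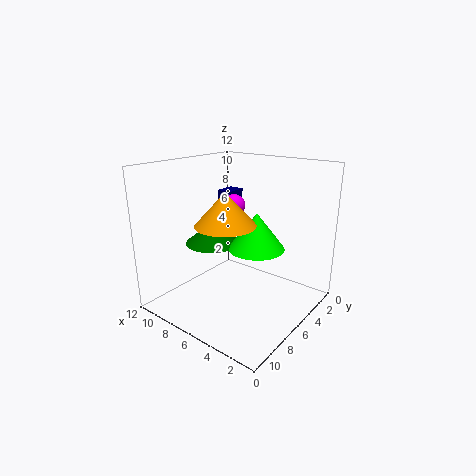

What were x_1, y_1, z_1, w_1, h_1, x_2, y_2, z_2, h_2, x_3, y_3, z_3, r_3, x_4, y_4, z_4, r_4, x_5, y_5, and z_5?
x_1 = 9.5, y_1 = 0.75, z_1 = 7, w_1 = 1.5, h_1 = 1.75, x_2 = 6.5, y_2 = 7, z_2 = 7.25, h_2 = 2.75, x_3 = 5.5, y_3 = 4, z_3 = 4.5, r_3 = 2.5, x_4 = 9.5, y_4 = 5.25, z_4 = 4.5, r_4 = 2.5, x_5 = 8, y_5 = 4, z_5 = 8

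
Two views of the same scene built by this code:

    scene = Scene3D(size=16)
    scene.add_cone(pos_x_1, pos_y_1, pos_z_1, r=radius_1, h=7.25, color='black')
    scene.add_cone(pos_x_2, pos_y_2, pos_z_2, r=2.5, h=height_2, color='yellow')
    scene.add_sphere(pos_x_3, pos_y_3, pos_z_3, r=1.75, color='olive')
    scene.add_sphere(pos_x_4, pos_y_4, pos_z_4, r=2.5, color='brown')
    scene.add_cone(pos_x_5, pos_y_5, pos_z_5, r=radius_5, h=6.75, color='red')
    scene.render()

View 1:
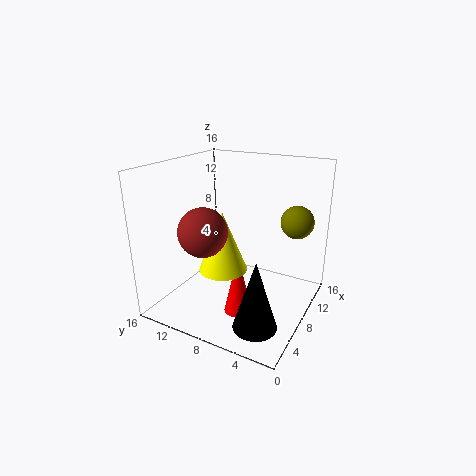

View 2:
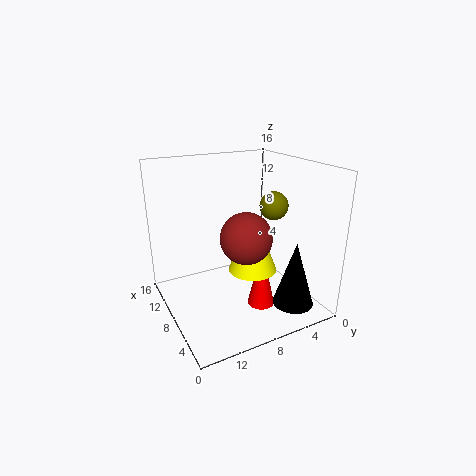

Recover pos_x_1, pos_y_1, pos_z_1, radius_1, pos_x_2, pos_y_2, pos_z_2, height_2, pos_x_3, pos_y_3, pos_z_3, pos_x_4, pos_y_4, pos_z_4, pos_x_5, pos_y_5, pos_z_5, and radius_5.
pos_x_1 = 3.25
pos_y_1 = 3.5
pos_z_1 = 1
radius_1 = 2.25
pos_x_2 = 4.75
pos_y_2 = 8
pos_z_2 = 5.75
height_2 = 6.25
pos_x_3 = 10
pos_y_3 = 2
pos_z_3 = 10.25
pos_x_4 = 3.5
pos_y_4 = 9.5
pos_z_4 = 10
pos_x_5 = 5.25
pos_y_5 = 6.5
pos_z_5 = 0.75
radius_5 = 1.5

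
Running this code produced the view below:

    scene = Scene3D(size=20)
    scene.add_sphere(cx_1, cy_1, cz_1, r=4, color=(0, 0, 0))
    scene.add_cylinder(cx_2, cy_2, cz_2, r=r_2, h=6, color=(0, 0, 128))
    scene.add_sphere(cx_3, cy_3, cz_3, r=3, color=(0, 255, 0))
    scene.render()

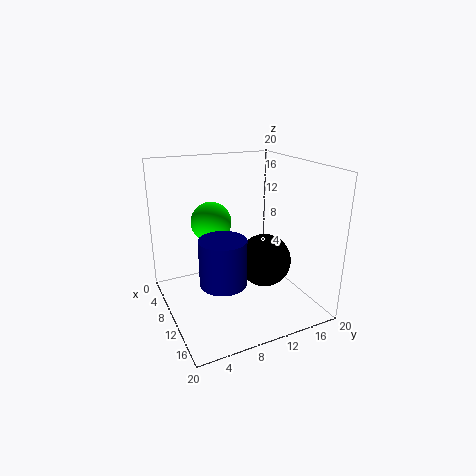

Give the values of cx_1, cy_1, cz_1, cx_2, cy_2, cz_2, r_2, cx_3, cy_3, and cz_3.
cx_1 = 9
cy_1 = 15
cz_1 = 5
cx_2 = 14
cy_2 = 6
cz_2 = 6
r_2 = 3
cx_3 = 5
cy_3 = 8
cz_3 = 11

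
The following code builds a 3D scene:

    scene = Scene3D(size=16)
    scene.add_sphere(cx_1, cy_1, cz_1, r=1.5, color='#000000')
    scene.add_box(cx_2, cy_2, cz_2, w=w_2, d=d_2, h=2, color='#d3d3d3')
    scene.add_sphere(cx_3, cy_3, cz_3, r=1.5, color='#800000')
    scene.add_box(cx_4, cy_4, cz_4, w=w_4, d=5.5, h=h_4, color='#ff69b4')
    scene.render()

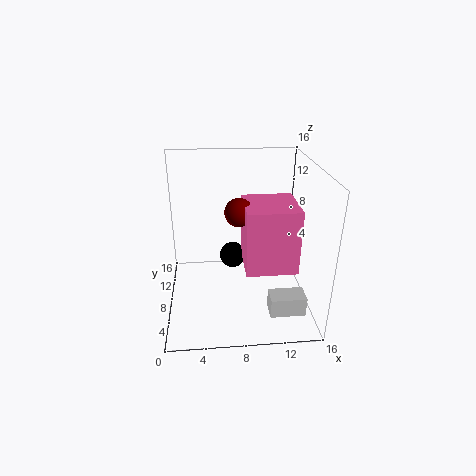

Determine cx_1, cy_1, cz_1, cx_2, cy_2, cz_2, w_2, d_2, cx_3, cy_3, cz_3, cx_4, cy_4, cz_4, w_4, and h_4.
cx_1 = 7.5, cy_1 = 9.5, cz_1 = 5, cx_2 = 10.5, cy_2 = 0.5, cz_2 = 3, w_2 = 3.5, d_2 = 2, cx_3 = 8, cy_3 = 7, cz_3 = 11.5, cx_4 = 8.5, cy_4 = 4, cz_4 = 5.5, w_4 = 5.5, h_4 = 7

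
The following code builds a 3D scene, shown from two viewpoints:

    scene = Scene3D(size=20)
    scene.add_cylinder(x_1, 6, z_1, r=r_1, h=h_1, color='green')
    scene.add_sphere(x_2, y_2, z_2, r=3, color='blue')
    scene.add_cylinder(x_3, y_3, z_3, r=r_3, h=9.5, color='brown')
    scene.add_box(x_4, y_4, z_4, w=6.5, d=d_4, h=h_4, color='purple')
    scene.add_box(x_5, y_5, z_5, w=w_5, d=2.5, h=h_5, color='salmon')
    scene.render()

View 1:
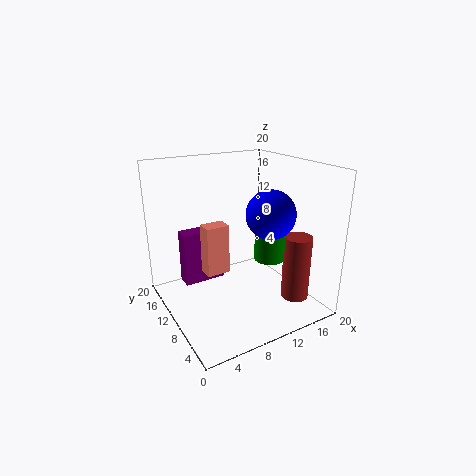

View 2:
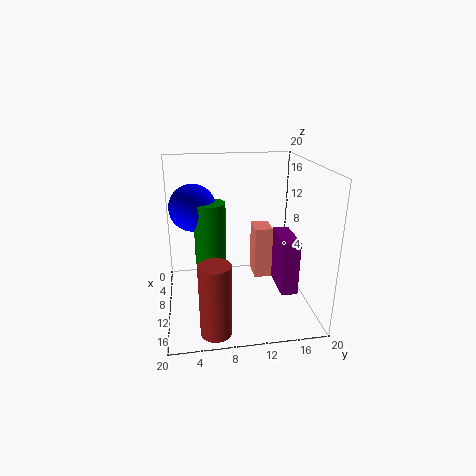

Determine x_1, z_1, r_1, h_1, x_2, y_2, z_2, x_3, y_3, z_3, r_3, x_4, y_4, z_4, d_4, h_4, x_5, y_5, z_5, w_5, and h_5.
x_1 = 12.5
z_1 = 8
r_1 = 2
h_1 = 8
x_2 = 11
y_2 = 4
z_2 = 15
x_3 = 17.5
y_3 = 6
z_3 = 0.5
r_3 = 2
x_4 = 4.5
y_4 = 16.5
z_4 = 0.5
d_4 = 2.5
h_4 = 8.5
x_5 = 6.5
y_5 = 12.5
z_5 = 3.5
w_5 = 3.5
h_5 = 7.5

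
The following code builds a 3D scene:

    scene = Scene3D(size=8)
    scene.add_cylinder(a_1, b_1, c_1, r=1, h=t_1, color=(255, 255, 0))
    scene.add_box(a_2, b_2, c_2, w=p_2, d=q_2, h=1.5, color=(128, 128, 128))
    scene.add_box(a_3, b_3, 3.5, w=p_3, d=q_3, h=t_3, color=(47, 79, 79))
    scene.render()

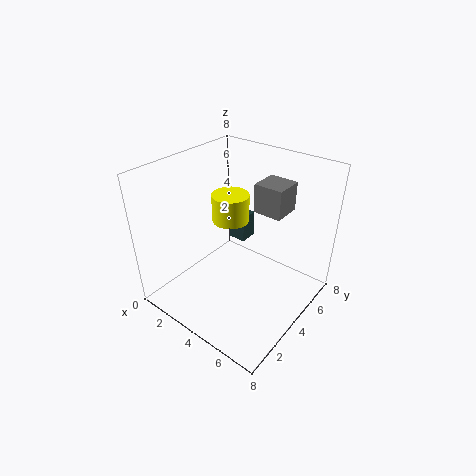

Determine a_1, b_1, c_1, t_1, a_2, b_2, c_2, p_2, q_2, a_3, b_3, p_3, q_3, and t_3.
a_1 = 3.5
b_1 = 4
c_1 = 5
t_1 = 1.5
a_2 = 5
b_2 = 4
c_2 = 6
p_2 = 1.5
q_2 = 1.5
a_3 = 3
b_3 = 4.5
p_3 = 1
q_3 = 1
t_3 = 1.5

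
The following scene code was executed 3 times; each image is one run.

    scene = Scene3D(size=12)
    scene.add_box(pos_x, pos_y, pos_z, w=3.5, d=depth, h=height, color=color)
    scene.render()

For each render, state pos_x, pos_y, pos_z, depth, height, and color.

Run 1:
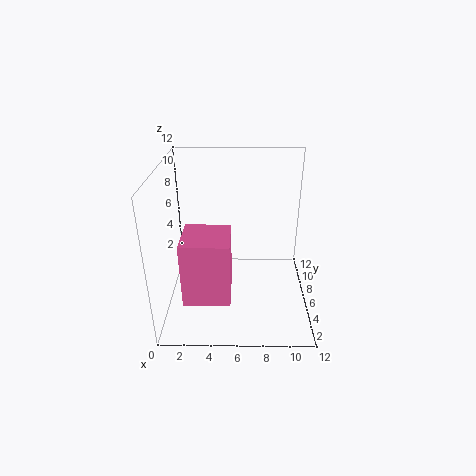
pos_x = 2, pos_y = 1, pos_z = 3, depth = 3.5, height = 5, color = 'hotpink'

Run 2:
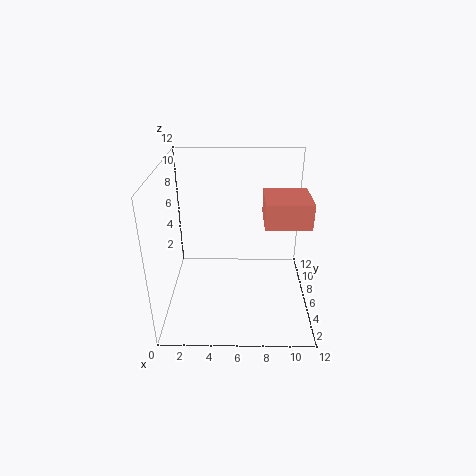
pos_x = 8, pos_y = 3.5, pos_z = 8, depth = 3.5, height = 2, color = 'salmon'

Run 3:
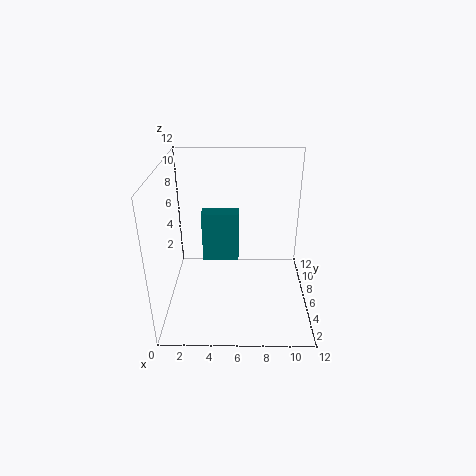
pos_x = 2.5, pos_y = 9.5, pos_z = 1.5, depth = 1.5, height = 5, color = 'teal'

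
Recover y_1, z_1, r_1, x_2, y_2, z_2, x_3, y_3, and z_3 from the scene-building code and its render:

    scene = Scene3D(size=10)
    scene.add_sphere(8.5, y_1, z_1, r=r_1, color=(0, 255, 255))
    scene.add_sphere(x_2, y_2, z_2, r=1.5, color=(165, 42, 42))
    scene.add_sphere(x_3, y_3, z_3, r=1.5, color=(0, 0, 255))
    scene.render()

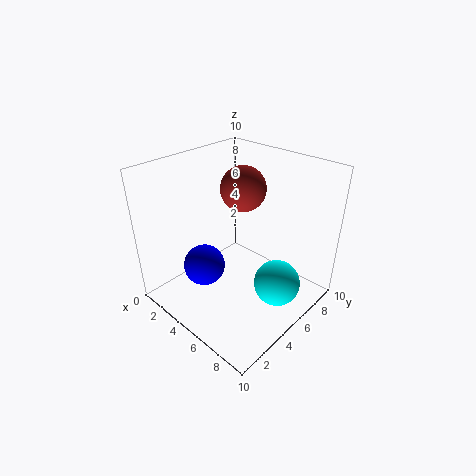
y_1 = 5, z_1 = 3, r_1 = 1.5, x_2 = 5, y_2 = 5.5, z_2 = 8.5, x_3 = 3, y_3 = 3.5, z_3 = 2.5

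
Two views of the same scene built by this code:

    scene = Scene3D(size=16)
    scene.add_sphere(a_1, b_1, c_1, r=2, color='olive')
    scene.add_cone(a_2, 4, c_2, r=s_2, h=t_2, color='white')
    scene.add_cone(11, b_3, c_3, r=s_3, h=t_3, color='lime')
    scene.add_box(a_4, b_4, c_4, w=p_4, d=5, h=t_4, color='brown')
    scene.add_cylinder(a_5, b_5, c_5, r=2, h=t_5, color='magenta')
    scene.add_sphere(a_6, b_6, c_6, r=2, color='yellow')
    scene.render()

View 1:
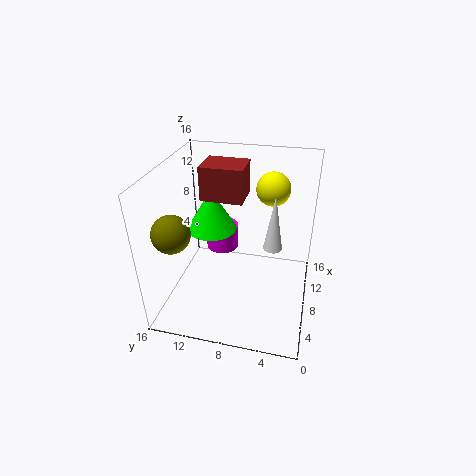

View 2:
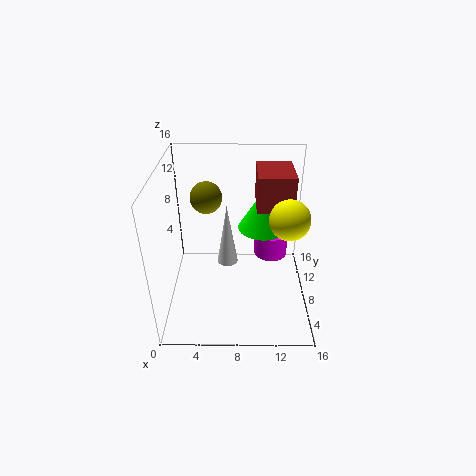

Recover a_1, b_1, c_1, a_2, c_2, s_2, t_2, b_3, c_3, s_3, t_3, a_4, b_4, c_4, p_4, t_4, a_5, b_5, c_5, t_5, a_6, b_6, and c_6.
a_1 = 4
b_1 = 14
c_1 = 10
a_2 = 7
c_2 = 8
s_2 = 1
t_2 = 6
b_3 = 12
c_3 = 7
s_3 = 3
t_3 = 5
a_4 = 10
b_4 = 8
c_4 = 11
p_4 = 4
t_4 = 4
a_5 = 12
b_5 = 11
c_5 = 4
t_5 = 3
a_6 = 13
b_6 = 5
c_6 = 12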